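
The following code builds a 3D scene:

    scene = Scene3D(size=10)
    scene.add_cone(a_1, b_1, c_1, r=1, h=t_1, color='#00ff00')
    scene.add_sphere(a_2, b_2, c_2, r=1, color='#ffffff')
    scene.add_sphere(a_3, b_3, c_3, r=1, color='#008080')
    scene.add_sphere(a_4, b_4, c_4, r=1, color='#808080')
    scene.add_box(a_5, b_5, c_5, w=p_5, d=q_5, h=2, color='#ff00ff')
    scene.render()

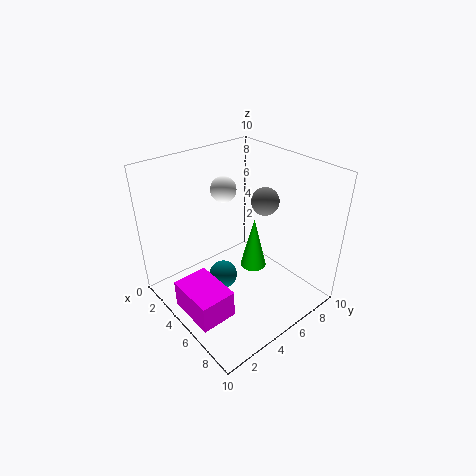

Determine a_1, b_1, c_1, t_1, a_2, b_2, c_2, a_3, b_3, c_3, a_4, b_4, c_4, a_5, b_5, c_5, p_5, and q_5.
a_1 = 4.5; b_1 = 7; c_1 = 1.5; t_1 = 4; a_2 = 1.5; b_2 = 6.5; c_2 = 7; a_3 = 4.5; b_3 = 4; c_3 = 2; a_4 = 5; b_4 = 7.5; c_4 = 7; a_5 = 3.5; b_5 = 0.5; c_5 = 0.5; p_5 = 3.5; q_5 = 2.5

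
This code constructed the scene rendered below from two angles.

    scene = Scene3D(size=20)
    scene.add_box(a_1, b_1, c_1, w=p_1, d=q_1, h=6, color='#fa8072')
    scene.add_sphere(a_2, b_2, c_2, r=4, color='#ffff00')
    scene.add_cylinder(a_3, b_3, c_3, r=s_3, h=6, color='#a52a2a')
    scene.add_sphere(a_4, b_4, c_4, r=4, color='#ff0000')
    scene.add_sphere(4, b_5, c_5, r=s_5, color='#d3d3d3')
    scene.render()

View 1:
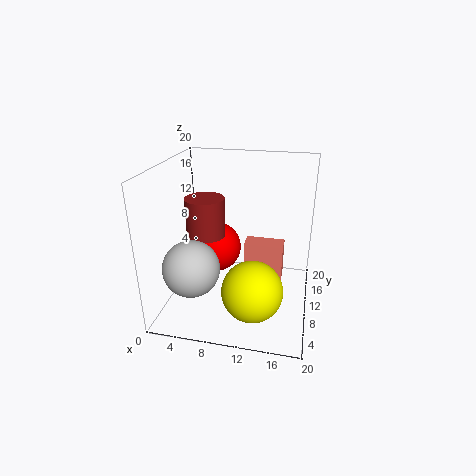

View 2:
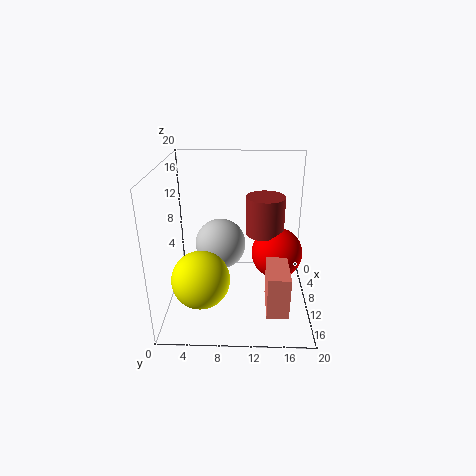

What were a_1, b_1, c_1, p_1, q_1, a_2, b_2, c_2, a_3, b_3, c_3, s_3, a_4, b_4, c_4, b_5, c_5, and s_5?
a_1 = 10
b_1 = 14
c_1 = 1
p_1 = 6
q_1 = 3
a_2 = 13
b_2 = 5
c_2 = 5
a_3 = 4
b_3 = 14
c_3 = 8
s_3 = 3
a_4 = 5
b_4 = 16
c_4 = 5
b_5 = 7
c_5 = 6
s_5 = 4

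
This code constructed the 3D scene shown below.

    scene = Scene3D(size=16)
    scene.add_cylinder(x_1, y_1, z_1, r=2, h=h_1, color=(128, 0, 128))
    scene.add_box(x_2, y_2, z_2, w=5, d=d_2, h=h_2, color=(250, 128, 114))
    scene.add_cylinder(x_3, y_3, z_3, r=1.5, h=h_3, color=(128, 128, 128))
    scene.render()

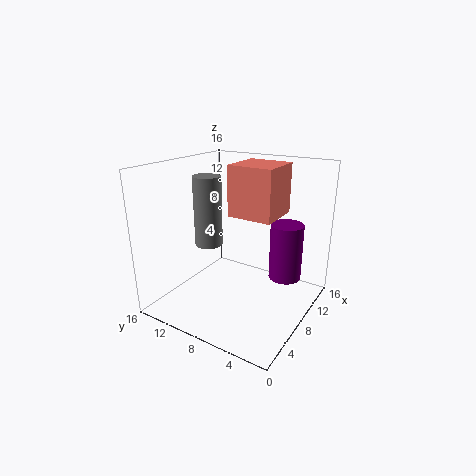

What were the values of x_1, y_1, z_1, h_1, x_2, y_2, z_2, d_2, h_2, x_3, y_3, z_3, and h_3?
x_1 = 13.5, y_1 = 4.5, z_1 = 1.5, h_1 = 7, x_2 = 7.5, y_2 = 4, z_2 = 10.5, d_2 = 5, h_2 = 5.5, x_3 = 6, y_3 = 10.5, z_3 = 7.5, h_3 = 7.5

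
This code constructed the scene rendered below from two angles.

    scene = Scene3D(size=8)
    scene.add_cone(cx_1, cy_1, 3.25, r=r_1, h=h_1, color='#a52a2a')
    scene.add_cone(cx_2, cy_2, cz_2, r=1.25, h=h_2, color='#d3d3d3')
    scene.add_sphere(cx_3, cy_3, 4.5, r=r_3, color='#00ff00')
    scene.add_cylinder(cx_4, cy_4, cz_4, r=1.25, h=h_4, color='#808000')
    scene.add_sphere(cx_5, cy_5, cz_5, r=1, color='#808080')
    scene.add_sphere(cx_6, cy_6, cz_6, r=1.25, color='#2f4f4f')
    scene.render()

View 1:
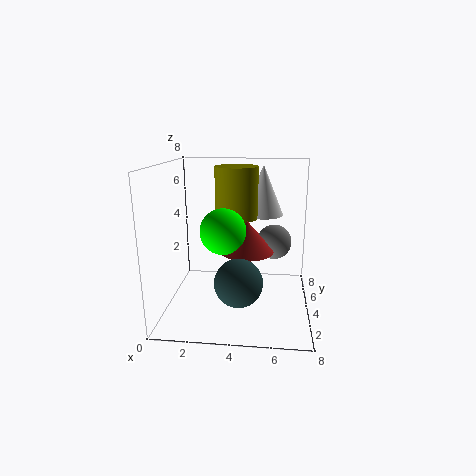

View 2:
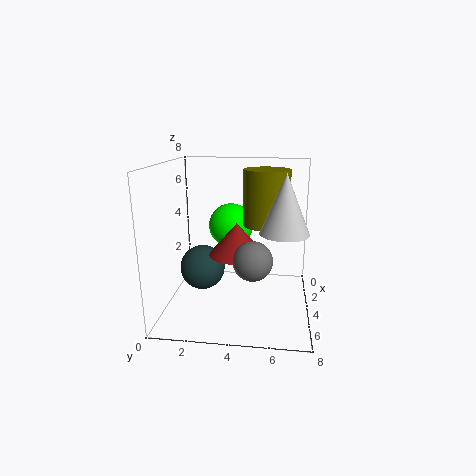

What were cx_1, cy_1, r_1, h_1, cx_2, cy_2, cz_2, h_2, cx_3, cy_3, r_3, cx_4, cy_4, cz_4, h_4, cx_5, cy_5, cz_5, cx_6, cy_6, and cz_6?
cx_1 = 4.5, cy_1 = 4, r_1 = 1.5, h_1 = 1.75, cx_2 = 5.25, cy_2 = 6.5, cz_2 = 4.75, h_2 = 3, cx_3 = 3.25, cy_3 = 3.5, r_3 = 1.25, cx_4 = 3.75, cy_4 = 5.5, cz_4 = 4.75, h_4 = 3, cx_5 = 6, cy_5 = 5, cz_5 = 3.5, cx_6 = 4.25, cy_6 = 2, cz_6 = 2.25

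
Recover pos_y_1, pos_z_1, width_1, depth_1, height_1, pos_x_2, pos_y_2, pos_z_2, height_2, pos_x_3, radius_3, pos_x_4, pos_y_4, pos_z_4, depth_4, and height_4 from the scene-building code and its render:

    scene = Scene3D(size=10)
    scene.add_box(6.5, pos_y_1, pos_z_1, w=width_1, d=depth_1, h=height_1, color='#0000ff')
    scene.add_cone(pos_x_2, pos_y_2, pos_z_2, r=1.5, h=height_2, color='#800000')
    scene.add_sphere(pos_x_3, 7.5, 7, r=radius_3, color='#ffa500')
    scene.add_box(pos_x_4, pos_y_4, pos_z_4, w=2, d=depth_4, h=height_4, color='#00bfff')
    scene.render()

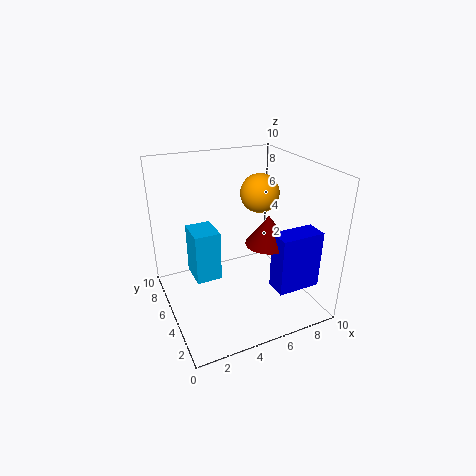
pos_y_1 = 1.5, pos_z_1 = 2, width_1 = 3, depth_1 = 1.5, height_1 = 4, pos_x_2 = 6.5, pos_y_2 = 3.5, pos_z_2 = 5, height_2 = 2, pos_x_3 = 8, radius_3 = 1.5, pos_x_4 = 2.5, pos_y_4 = 7, pos_z_4 = 0.5, depth_4 = 2.5, height_4 = 4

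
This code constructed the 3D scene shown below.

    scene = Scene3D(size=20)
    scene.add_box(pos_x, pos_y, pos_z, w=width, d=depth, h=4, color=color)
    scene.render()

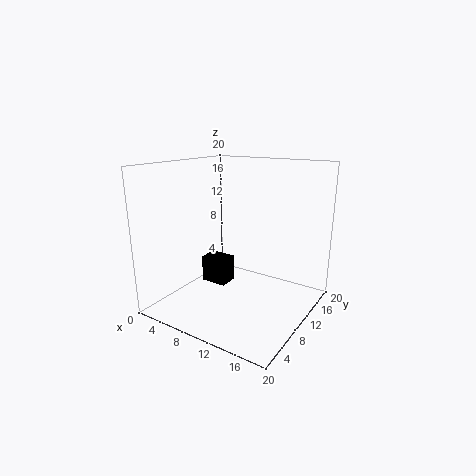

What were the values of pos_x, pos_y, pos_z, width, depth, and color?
pos_x = 3
pos_y = 10.5
pos_z = 1.5
width = 4
depth = 3
color = 'black'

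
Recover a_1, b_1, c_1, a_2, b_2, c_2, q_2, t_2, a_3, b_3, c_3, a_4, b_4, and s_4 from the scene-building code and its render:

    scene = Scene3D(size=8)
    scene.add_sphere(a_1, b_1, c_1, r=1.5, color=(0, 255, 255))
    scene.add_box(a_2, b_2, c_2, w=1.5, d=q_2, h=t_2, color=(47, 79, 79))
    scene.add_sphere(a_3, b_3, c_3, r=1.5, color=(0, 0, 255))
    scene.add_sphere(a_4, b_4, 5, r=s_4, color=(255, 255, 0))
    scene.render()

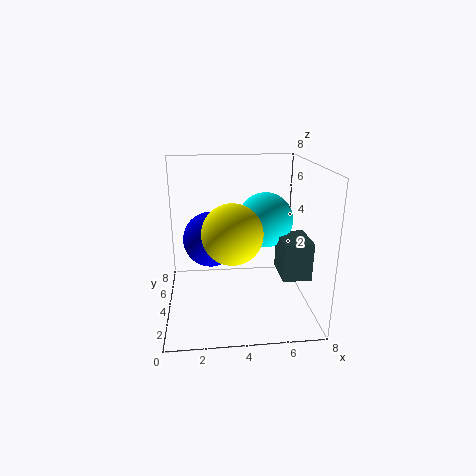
a_1 = 5.5
b_1 = 4
c_1 = 5
a_2 = 6
b_2 = 1.5
c_2 = 2.5
q_2 = 2
t_2 = 2
a_3 = 2.5
b_3 = 4
c_3 = 4
a_4 = 3.5
b_4 = 2
s_4 = 1.5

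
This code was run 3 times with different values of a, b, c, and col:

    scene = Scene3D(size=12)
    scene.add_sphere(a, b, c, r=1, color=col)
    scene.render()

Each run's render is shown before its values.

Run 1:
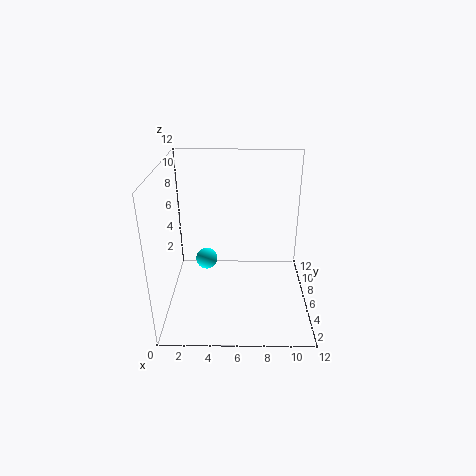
a = 3, b = 8.5, c = 2.5, col = 'cyan'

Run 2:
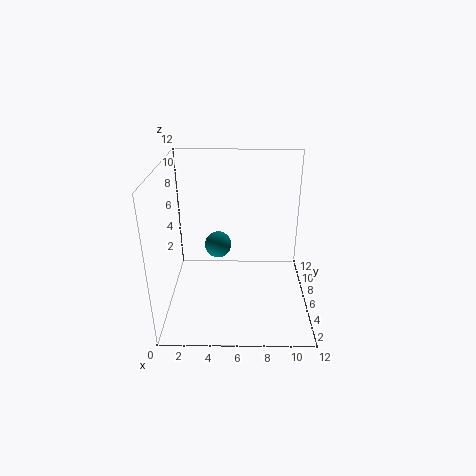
a = 4.5, b = 4, c = 6.5, col = 'teal'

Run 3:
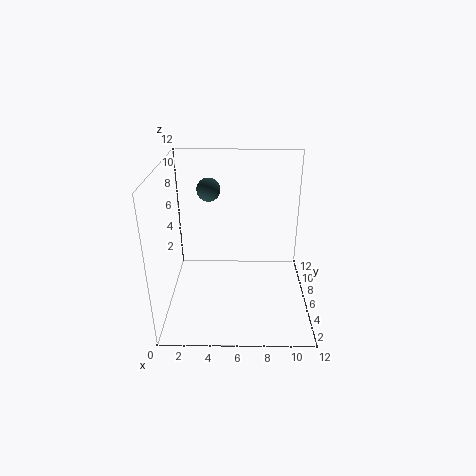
a = 3.5, b = 8, c = 9.5, col = 'darkslategray'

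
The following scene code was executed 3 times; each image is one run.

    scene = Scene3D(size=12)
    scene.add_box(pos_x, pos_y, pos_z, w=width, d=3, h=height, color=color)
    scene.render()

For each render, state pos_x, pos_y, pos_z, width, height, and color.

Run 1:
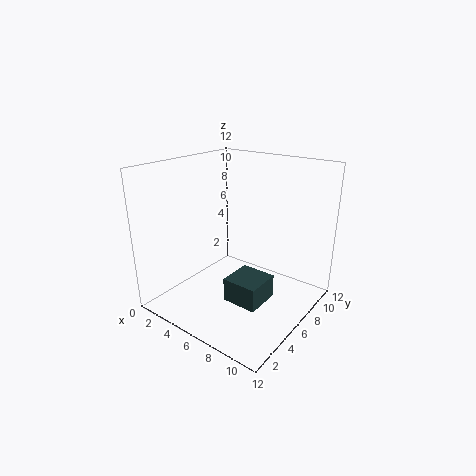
pos_x = 6, pos_y = 4, pos_z = 1, width = 3, height = 2, color = 'darkslategray'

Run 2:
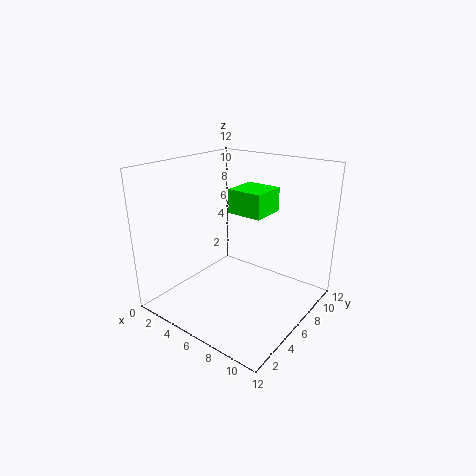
pos_x = 5, pos_y = 6, pos_z = 8, width = 3, height = 2, color = 'lime'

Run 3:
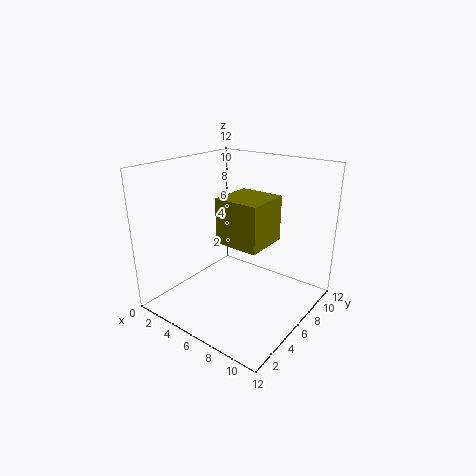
pos_x = 8, pos_y = 1, pos_z = 8, width = 3, height = 3, color = 'olive'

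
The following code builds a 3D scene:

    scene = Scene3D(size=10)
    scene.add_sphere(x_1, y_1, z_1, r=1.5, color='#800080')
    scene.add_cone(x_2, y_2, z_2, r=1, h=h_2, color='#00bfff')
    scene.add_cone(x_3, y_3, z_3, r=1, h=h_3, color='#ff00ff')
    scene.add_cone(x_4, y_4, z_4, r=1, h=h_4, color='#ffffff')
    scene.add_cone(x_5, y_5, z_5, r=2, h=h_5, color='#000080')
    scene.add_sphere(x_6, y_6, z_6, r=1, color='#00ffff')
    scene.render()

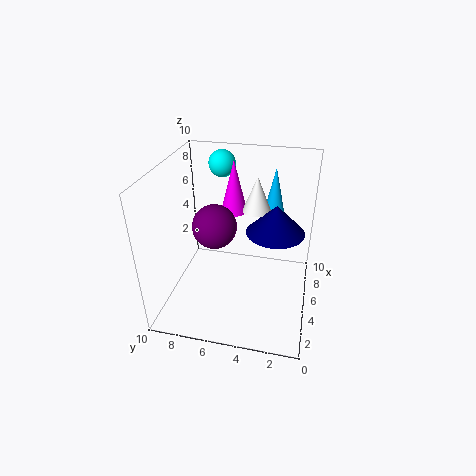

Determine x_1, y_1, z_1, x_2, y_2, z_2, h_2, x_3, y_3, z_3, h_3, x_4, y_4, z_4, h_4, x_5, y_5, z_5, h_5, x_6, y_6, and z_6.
x_1 = 4.5; y_1 = 6.5; z_1 = 6; x_2 = 8.5; y_2 = 3; z_2 = 4.5; h_2 = 4.5; x_3 = 8; y_3 = 6; z_3 = 5.5; h_3 = 4; x_4 = 6.5; y_4 = 4; z_4 = 6.5; h_4 = 2.5; x_5 = 5.5; y_5 = 2.5; z_5 = 5.5; h_5 = 2; x_6 = 8.5; y_6 = 7; z_6 = 9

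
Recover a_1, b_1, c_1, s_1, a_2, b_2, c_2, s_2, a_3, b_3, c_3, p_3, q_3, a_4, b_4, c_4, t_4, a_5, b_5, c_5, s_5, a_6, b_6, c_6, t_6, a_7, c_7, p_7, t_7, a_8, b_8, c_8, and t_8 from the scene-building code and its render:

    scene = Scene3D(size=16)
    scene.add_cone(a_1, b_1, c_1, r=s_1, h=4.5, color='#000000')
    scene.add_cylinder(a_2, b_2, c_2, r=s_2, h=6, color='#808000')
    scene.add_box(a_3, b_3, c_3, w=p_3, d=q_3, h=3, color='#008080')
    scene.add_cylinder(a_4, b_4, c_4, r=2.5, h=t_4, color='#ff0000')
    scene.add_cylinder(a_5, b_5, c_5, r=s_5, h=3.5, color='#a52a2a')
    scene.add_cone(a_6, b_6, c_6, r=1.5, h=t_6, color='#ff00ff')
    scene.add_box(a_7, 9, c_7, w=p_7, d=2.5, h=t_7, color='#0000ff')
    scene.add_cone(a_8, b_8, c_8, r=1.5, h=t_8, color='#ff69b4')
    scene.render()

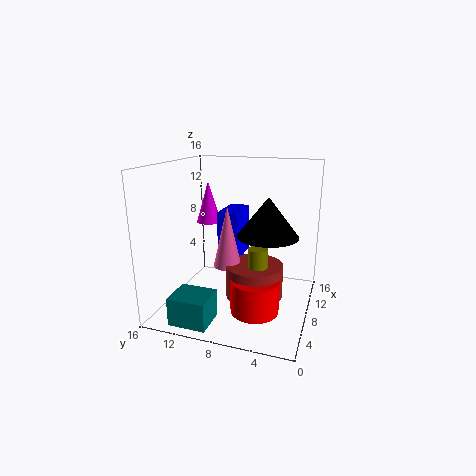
a_1 = 9.5; b_1 = 5; c_1 = 8; s_1 = 3.5; a_2 = 5.5; b_2 = 5; c_2 = 2; s_2 = 1; a_3 = 0.5; b_3 = 9; c_3 = 0.5; p_3 = 3.5; q_3 = 4; a_4 = 4.5; b_4 = 5; c_4 = 1.5; t_4 = 3.5; a_5 = 6; b_5 = 5.5; c_5 = 2.5; s_5 = 3; a_6 = 11.5; b_6 = 13; c_6 = 8.5; t_6 = 5; a_7 = 10.5; c_7 = 4; p_7 = 5; t_7 = 6; a_8 = 6; b_8 = 8.5; c_8 = 5.5; t_8 = 6.5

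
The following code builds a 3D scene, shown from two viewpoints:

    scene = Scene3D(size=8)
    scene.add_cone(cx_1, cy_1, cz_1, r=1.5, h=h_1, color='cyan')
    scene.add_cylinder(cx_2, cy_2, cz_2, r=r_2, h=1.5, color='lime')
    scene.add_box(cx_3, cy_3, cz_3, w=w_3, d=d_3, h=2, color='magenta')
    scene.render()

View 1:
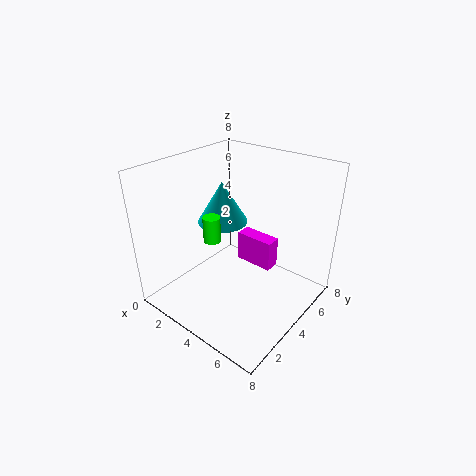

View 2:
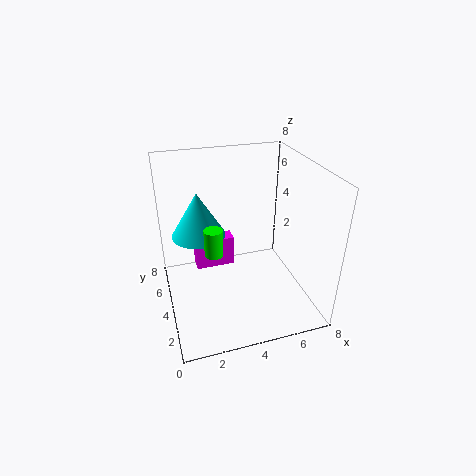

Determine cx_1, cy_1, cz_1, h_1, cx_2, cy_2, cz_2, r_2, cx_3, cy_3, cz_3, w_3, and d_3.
cx_1 = 2; cy_1 = 5; cz_1 = 4; h_1 = 2.5; cx_2 = 2.5; cy_2 = 3.5; cz_2 = 3.5; r_2 = 0.5; cx_3 = 2; cy_3 = 6.5; cz_3 = 0.5; w_3 = 2.5; d_3 = 1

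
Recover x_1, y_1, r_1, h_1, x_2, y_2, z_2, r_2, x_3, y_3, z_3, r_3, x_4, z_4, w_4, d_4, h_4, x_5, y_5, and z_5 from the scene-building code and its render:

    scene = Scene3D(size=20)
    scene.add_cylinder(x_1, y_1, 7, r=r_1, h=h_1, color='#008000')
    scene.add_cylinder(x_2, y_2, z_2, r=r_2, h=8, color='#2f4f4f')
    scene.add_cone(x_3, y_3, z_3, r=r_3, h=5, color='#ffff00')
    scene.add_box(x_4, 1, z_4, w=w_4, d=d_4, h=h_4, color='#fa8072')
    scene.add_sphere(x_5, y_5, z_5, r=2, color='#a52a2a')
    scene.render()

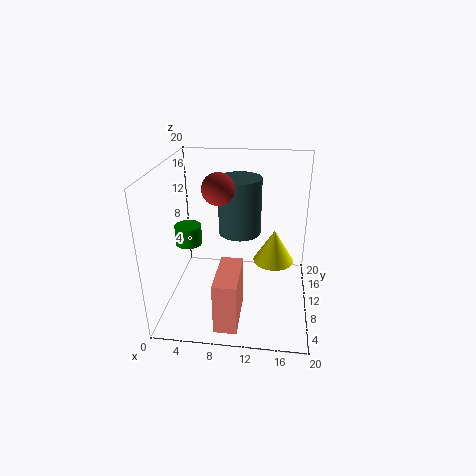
x_1 = 2; y_1 = 13; r_1 = 2; h_1 = 3; x_2 = 10; y_2 = 12; z_2 = 10; r_2 = 3; x_3 = 15; y_3 = 13; z_3 = 5; r_3 = 3; x_4 = 8; z_4 = 1; w_4 = 3; d_4 = 7; h_4 = 7; x_5 = 8; y_5 = 7; z_5 = 18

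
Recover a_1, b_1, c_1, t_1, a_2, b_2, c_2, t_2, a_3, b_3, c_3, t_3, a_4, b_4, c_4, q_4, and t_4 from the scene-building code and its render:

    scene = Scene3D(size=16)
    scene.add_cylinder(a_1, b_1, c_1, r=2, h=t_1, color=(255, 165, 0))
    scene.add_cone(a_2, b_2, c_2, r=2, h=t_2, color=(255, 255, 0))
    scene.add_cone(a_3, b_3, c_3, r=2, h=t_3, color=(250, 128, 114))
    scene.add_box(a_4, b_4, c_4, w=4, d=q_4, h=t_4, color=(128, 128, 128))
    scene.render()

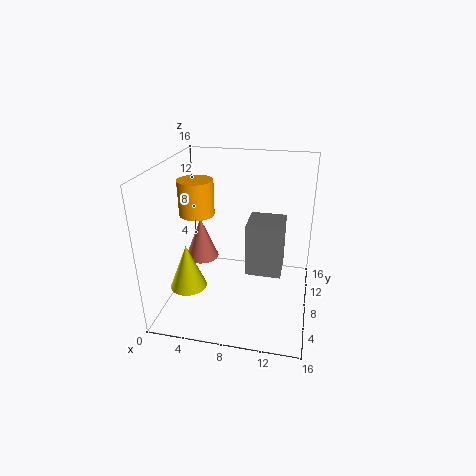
a_1 = 3
b_1 = 9
c_1 = 10
t_1 = 4
a_2 = 3
b_2 = 5
c_2 = 3
t_2 = 5
a_3 = 3
b_3 = 10
c_3 = 4
t_3 = 5
a_4 = 9
b_4 = 7
c_4 = 4
q_4 = 4
t_4 = 6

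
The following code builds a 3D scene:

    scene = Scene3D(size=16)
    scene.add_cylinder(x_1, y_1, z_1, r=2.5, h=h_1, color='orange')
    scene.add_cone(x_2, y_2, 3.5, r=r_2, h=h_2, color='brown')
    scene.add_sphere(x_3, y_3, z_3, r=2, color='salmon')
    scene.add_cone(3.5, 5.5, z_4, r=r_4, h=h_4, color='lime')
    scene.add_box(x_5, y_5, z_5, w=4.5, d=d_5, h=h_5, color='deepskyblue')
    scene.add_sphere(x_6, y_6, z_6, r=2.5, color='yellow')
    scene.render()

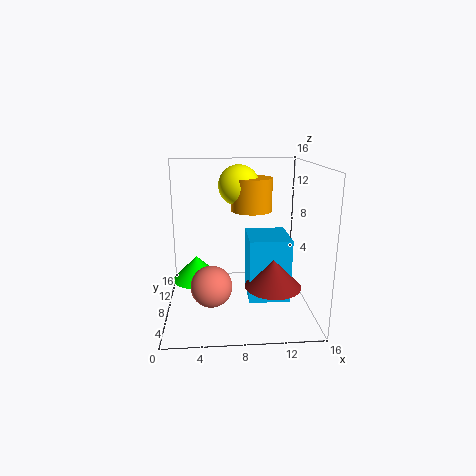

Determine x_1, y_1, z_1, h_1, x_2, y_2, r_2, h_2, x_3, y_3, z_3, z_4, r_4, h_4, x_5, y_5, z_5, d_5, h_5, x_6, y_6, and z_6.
x_1 = 10, y_1 = 12.5, z_1 = 10, h_1 = 4, x_2 = 11.5, y_2 = 5, r_2 = 3, h_2 = 3, x_3 = 5, y_3 = 2.5, z_3 = 5, z_4 = 4.5, r_4 = 2.5, h_4 = 2.5, x_5 = 9, y_5 = 5, z_5 = 1.5, d_5 = 5, h_5 = 7, x_6 = 8.5, y_6 = 13, z_6 = 13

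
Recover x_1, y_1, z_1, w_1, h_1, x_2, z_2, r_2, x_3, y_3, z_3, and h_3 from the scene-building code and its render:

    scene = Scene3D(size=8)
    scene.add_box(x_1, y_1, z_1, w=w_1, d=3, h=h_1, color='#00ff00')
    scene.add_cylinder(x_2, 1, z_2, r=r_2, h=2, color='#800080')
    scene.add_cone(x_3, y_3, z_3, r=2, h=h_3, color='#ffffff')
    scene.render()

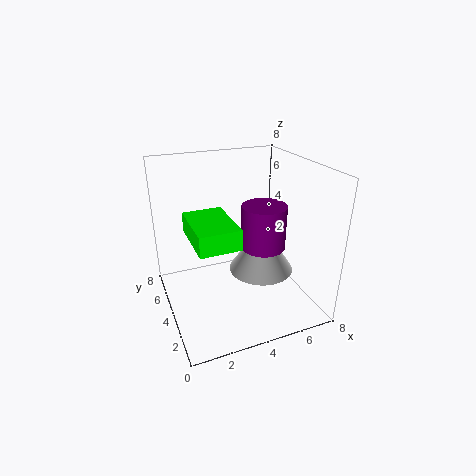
x_1 = 1
y_1 = 1
z_1 = 5
w_1 = 2
h_1 = 1
x_2 = 4
z_2 = 5
r_2 = 1
x_3 = 6
y_3 = 5
z_3 = 1
h_3 = 3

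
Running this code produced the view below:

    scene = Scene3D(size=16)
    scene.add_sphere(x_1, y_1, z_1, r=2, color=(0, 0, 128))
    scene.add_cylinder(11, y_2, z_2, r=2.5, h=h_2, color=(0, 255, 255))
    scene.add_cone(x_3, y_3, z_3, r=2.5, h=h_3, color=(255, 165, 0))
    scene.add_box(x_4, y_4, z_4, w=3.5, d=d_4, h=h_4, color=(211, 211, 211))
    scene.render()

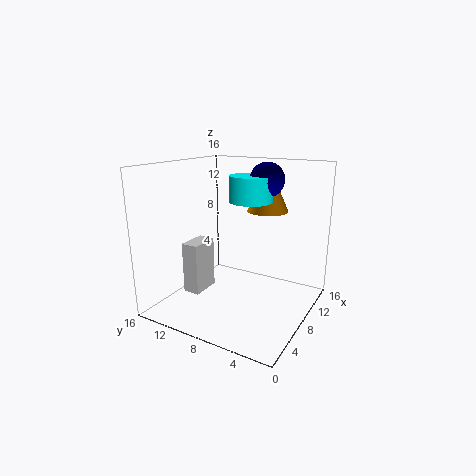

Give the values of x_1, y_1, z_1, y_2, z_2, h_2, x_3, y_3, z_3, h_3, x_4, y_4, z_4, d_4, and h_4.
x_1 = 12
y_1 = 6.5
z_1 = 14
y_2 = 8
z_2 = 11.5
h_2 = 3
x_3 = 13.5
y_3 = 7
z_3 = 10
h_3 = 5.5
x_4 = 5.5
y_4 = 12
z_4 = 1
d_4 = 2
h_4 = 6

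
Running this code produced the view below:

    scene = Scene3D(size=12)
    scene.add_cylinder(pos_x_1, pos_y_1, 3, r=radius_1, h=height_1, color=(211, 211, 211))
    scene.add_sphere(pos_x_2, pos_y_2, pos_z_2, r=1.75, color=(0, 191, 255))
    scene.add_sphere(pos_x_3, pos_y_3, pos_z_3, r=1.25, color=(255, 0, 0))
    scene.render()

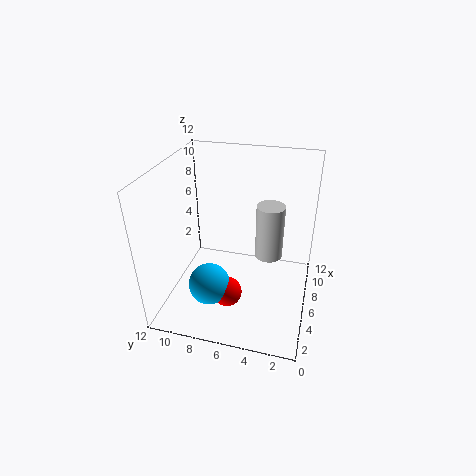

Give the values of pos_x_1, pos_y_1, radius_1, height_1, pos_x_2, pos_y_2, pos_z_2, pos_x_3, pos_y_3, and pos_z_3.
pos_x_1 = 8.5; pos_y_1 = 3.75; radius_1 = 1.25; height_1 = 5; pos_x_2 = 4; pos_y_2 = 8; pos_z_2 = 2.25; pos_x_3 = 4.25; pos_y_3 = 6.5; pos_z_3 = 1.5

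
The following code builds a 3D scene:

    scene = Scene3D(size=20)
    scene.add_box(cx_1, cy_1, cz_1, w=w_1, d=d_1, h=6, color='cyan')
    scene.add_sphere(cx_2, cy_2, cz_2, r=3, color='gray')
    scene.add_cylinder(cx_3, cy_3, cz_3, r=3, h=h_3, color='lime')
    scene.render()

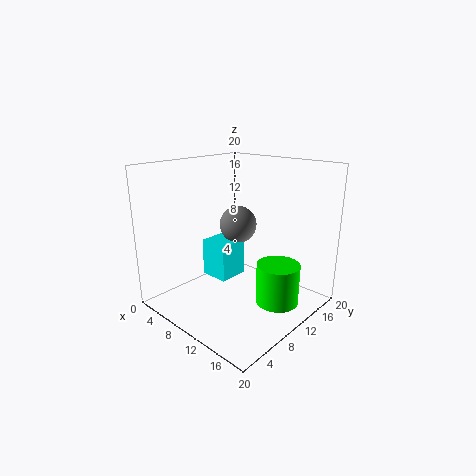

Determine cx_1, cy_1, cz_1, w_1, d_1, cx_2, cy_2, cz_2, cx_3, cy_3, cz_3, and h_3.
cx_1 = 1
cy_1 = 11.25
cz_1 = 1
w_1 = 4.75
d_1 = 4.75
cx_2 = 4.5
cy_2 = 16
cz_2 = 9.25
cx_3 = 15.25
cy_3 = 12.5
cz_3 = 1
h_3 = 5.75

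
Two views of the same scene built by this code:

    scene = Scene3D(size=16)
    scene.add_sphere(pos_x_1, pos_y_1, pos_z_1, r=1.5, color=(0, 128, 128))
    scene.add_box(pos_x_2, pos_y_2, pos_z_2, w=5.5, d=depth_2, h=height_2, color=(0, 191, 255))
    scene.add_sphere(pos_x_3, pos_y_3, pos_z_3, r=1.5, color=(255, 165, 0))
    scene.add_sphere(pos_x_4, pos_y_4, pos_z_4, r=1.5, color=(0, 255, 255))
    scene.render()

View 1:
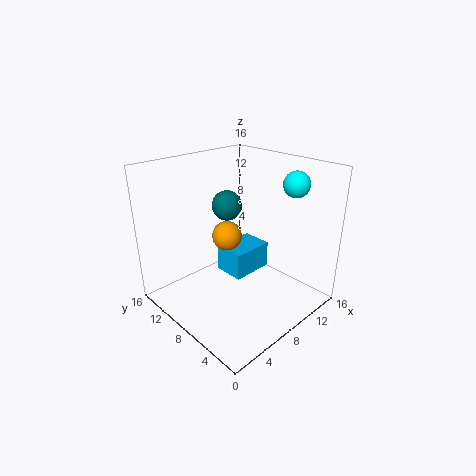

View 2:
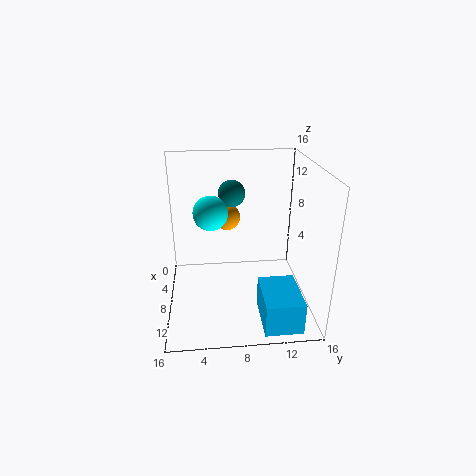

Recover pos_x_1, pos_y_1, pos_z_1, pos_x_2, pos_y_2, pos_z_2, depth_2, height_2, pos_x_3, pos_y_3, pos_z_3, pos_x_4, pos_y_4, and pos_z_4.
pos_x_1 = 6, pos_y_1 = 7.5, pos_z_1 = 12.5, pos_x_2 = 10, pos_y_2 = 10, pos_z_2 = 0.5, depth_2 = 4, height_2 = 3.5, pos_x_3 = 5.5, pos_y_3 = 7, pos_z_3 = 9.5, pos_x_4 = 14, pos_y_4 = 5, pos_z_4 = 13.5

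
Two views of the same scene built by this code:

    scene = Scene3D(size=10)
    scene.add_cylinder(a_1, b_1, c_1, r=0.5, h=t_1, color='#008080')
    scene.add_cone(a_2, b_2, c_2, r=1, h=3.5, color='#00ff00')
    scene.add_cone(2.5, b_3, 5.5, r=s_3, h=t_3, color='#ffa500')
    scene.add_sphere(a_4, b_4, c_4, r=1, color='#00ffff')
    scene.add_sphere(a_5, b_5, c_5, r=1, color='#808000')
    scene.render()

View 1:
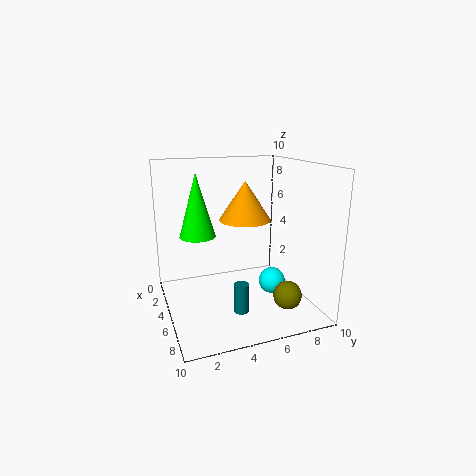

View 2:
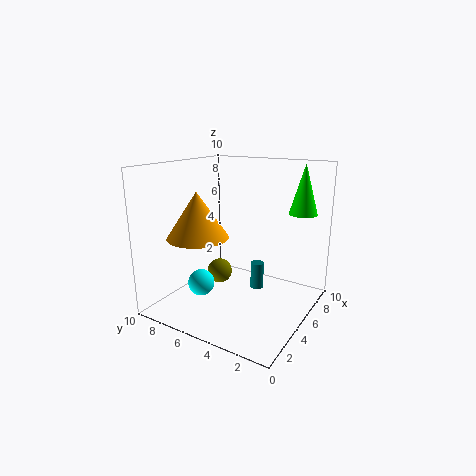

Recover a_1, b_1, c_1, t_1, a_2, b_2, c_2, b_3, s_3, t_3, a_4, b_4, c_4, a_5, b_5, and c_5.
a_1 = 7
b_1 = 4.5
c_1 = 0.5
t_1 = 2
a_2 = 8
b_2 = 1.5
c_2 = 6.5
b_3 = 6.5
s_3 = 2
t_3 = 3
a_4 = 4.5
b_4 = 8
c_4 = 1
a_5 = 7
b_5 = 8
c_5 = 1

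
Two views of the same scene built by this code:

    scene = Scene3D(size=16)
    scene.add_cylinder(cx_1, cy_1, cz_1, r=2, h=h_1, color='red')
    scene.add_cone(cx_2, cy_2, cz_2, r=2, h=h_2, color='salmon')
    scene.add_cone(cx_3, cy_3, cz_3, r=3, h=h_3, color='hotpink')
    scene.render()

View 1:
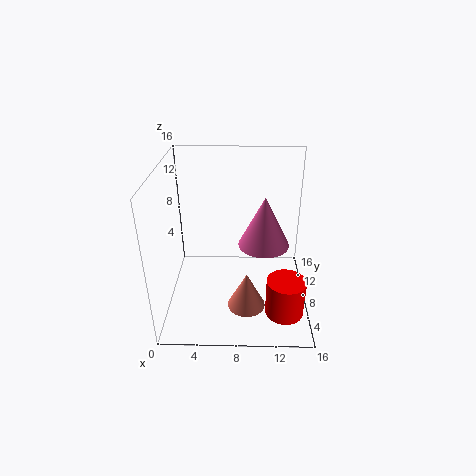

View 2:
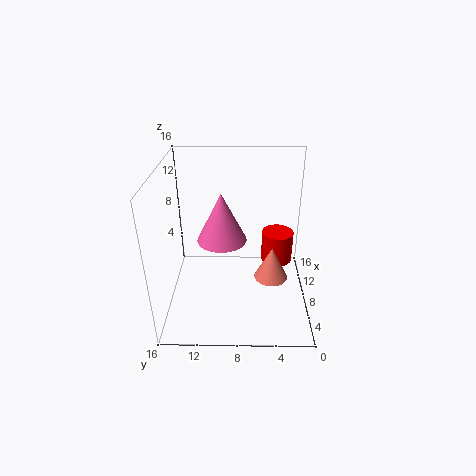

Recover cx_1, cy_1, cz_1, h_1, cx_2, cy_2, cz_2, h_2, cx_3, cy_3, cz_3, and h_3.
cx_1 = 13; cy_1 = 3; cz_1 = 2; h_1 = 4; cx_2 = 9; cy_2 = 4; cz_2 = 2; h_2 = 4; cx_3 = 11; cy_3 = 10; cz_3 = 6; h_3 = 6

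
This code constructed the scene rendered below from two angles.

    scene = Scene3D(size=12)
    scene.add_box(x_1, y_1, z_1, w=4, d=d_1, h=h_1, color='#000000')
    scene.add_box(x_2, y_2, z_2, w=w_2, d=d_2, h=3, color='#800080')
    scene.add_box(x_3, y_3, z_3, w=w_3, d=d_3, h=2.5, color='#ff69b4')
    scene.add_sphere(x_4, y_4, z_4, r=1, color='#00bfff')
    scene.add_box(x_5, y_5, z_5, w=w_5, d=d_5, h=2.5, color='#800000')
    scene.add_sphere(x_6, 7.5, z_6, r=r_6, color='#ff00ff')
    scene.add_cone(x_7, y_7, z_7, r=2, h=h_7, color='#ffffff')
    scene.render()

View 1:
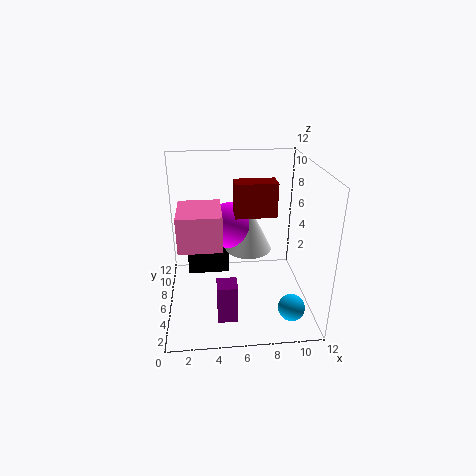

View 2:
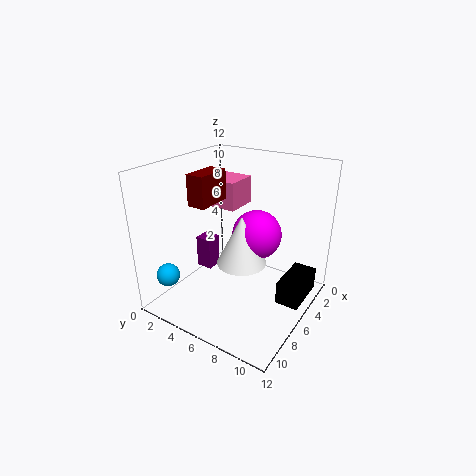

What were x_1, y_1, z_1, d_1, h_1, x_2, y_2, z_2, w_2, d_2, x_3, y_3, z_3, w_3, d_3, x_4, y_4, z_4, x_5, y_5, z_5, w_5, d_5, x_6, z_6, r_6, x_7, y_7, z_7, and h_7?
x_1 = 1.5, y_1 = 9.5, z_1 = 0.5, d_1 = 2, h_1 = 2, x_2 = 4, y_2 = 1, z_2 = 1.5, w_2 = 1.5, d_2 = 1.5, x_3 = 1.5, y_3 = 1, z_3 = 7.5, w_3 = 3, d_3 = 3.5, x_4 = 9.5, y_4 = 1, z_4 = 2.5, x_5 = 5.5, y_5 = 3, z_5 = 9, w_5 = 3, d_5 = 1.5, x_6 = 5.5, z_6 = 6.5, r_6 = 2, x_7 = 7, y_7 = 7, z_7 = 4.5, h_7 = 4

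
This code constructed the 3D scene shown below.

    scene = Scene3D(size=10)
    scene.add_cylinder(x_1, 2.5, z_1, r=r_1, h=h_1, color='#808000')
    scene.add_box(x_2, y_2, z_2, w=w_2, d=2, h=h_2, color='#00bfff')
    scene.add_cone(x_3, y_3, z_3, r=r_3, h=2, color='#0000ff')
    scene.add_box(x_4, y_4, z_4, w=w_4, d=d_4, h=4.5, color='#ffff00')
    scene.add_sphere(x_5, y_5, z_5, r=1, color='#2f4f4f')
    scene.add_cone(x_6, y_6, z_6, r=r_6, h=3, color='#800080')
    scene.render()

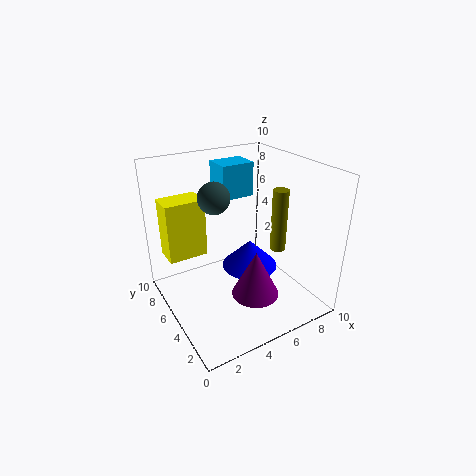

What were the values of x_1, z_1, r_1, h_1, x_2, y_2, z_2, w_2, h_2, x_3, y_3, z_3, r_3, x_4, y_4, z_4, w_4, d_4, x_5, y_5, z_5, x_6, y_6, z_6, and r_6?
x_1 = 6.5
z_1 = 5
r_1 = 0.5
h_1 = 4
x_2 = 5
y_2 = 7
z_2 = 7
w_2 = 2.5
h_2 = 2.5
x_3 = 6
y_3 = 5
z_3 = 2.5
r_3 = 2
x_4 = 1
y_4 = 8
z_4 = 2.5
w_4 = 3
d_4 = 2
x_5 = 3
y_5 = 4.5
z_5 = 8.5
x_6 = 4.5
y_6 = 2
z_6 = 2.5
r_6 = 1.5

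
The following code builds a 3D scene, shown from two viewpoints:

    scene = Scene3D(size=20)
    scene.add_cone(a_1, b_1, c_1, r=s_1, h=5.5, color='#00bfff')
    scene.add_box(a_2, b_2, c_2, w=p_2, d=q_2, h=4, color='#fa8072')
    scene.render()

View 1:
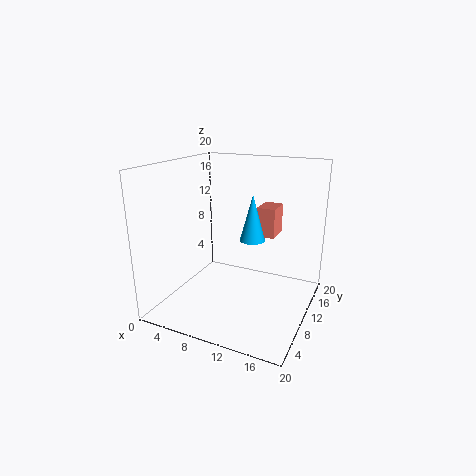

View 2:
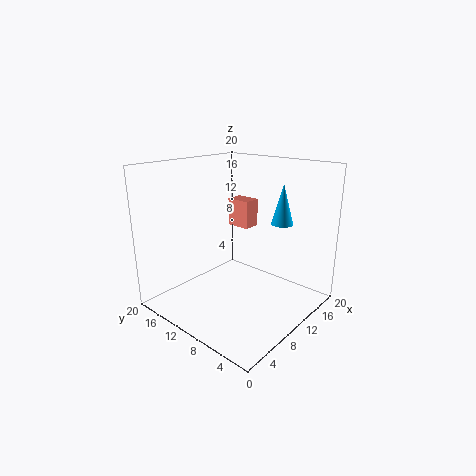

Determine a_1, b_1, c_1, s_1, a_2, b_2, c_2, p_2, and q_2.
a_1 = 14; b_1 = 5.5; c_1 = 12; s_1 = 1.5; a_2 = 12.5; b_2 = 10.5; c_2 = 10.5; p_2 = 2.5; q_2 = 3.5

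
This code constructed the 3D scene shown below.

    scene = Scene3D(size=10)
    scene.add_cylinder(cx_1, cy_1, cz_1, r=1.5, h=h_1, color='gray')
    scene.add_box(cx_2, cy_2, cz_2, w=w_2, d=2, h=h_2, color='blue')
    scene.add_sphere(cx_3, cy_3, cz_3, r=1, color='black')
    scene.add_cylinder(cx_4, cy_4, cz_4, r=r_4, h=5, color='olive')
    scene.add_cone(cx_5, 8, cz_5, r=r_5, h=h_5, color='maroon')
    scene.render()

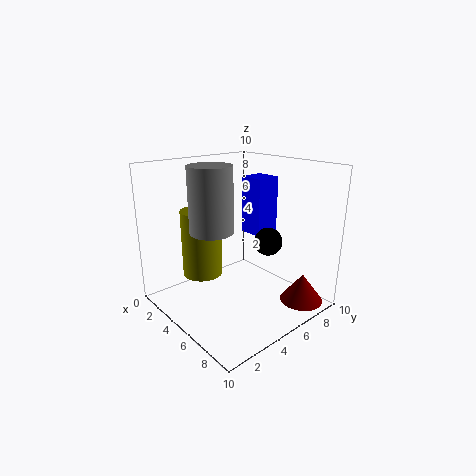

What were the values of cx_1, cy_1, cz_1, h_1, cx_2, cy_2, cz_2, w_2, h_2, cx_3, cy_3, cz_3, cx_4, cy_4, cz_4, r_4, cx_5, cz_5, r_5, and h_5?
cx_1 = 4; cy_1 = 3.5; cz_1 = 5.5; h_1 = 4.5; cx_2 = 2; cy_2 = 8; cz_2 = 4; w_2 = 2; h_2 = 4.5; cx_3 = 6; cy_3 = 7; cz_3 = 4.5; cx_4 = 2; cy_4 = 4; cz_4 = 1.5; r_4 = 1.5; cx_5 = 8.5; cz_5 = 0.5; r_5 = 1.5; h_5 = 2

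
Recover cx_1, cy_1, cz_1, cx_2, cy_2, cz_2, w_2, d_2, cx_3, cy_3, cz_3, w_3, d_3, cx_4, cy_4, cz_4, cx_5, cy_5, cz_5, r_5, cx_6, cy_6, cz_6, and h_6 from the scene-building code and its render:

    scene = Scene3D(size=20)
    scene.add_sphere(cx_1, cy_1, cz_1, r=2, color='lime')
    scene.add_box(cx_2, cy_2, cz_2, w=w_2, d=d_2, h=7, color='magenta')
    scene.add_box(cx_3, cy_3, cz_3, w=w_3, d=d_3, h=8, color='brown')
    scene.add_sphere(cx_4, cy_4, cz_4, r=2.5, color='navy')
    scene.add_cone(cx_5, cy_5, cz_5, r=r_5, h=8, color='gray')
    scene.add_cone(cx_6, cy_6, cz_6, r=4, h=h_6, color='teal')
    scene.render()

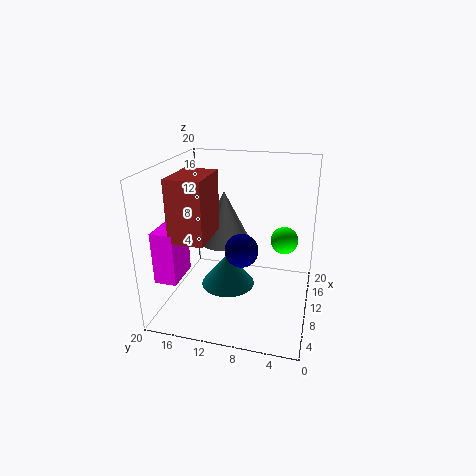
cx_1 = 14
cy_1 = 4
cz_1 = 8.5
cx_2 = 3
cy_2 = 16.5
cz_2 = 5.5
w_2 = 5
d_2 = 3
cx_3 = 3
cy_3 = 12.5
cz_3 = 11.5
w_3 = 6.5
d_3 = 4.5
cx_4 = 12
cy_4 = 10
cz_4 = 7
cx_5 = 15
cy_5 = 13.5
cz_5 = 7
r_5 = 4
cx_6 = 11.5
cy_6 = 12
cz_6 = 1.5
h_6 = 5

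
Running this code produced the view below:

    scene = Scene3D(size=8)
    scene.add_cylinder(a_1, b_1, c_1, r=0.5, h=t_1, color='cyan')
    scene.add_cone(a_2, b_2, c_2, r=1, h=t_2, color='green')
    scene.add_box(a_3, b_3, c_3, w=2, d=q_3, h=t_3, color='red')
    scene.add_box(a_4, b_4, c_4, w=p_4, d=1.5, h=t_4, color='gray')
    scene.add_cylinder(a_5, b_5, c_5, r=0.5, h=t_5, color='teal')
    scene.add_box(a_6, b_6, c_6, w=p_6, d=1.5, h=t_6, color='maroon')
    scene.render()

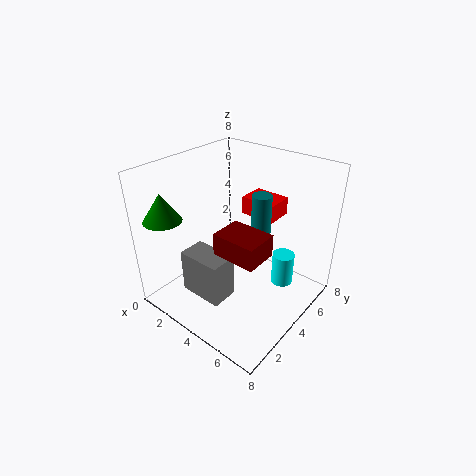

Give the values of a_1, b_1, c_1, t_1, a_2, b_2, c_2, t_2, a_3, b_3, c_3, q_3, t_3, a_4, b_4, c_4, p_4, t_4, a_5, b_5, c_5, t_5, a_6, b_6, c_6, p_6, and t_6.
a_1 = 7.5; b_1 = 3; c_1 = 3.5; t_1 = 1.5; a_2 = 1.5; b_2 = 1; c_2 = 5.5; t_2 = 1.5; a_3 = 3.5; b_3 = 5; c_3 = 5; q_3 = 1.5; t_3 = 1; a_4 = 2; b_4 = 1.5; c_4 = 1; p_4 = 2.5; t_4 = 2.5; a_5 = 5.5; b_5 = 4; c_5 = 3.5; t_5 = 3.5; a_6 = 5.5; b_6 = 0.5; c_6 = 5.5; p_6 = 2; t_6 = 1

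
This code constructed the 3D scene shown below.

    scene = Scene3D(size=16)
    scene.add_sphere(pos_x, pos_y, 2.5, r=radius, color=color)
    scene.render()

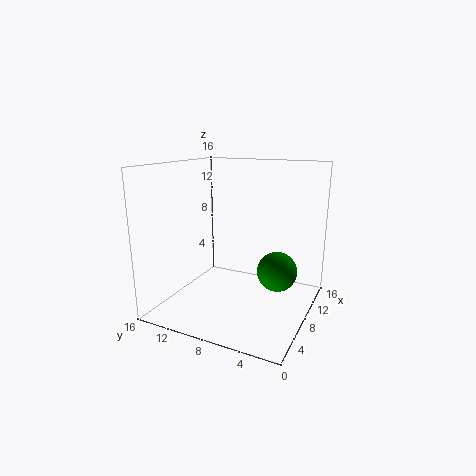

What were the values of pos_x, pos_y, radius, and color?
pos_x = 13, pos_y = 5, radius = 2.5, color = 'green'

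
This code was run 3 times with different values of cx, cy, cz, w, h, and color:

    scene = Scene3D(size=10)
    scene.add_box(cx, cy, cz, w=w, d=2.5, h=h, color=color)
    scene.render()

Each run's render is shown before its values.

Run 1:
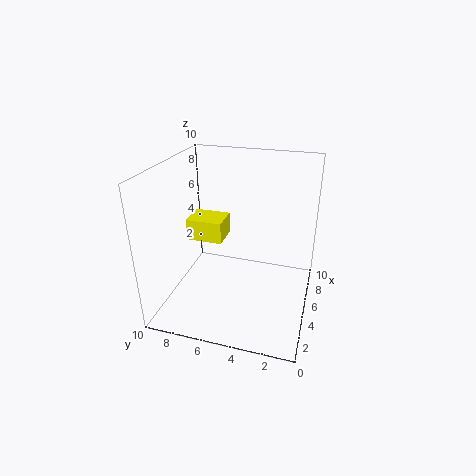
cx = 4.25, cy = 6, cz = 4.75, w = 2, h = 1.5, color = 'yellow'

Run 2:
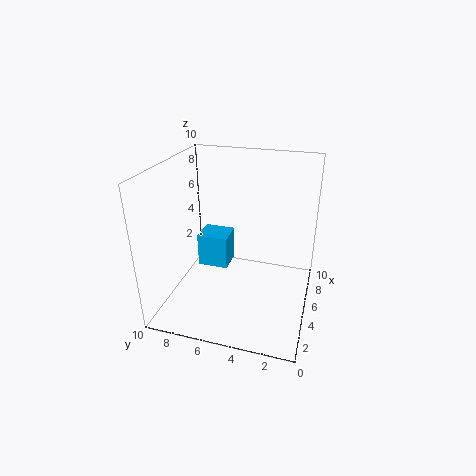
cx = 7.5, cy = 6.75, cz = 0.5, w = 2.25, h = 2.75, color = 'deepskyblue'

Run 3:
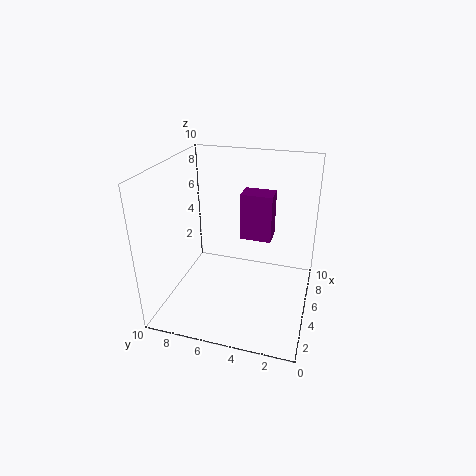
cx = 8, cy = 3.25, cz = 3.25, w = 1.75, h = 3.75, color = 'purple'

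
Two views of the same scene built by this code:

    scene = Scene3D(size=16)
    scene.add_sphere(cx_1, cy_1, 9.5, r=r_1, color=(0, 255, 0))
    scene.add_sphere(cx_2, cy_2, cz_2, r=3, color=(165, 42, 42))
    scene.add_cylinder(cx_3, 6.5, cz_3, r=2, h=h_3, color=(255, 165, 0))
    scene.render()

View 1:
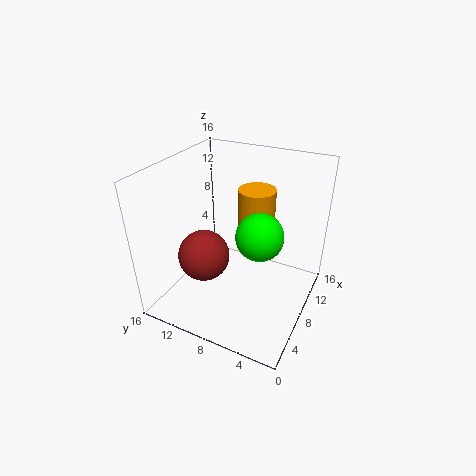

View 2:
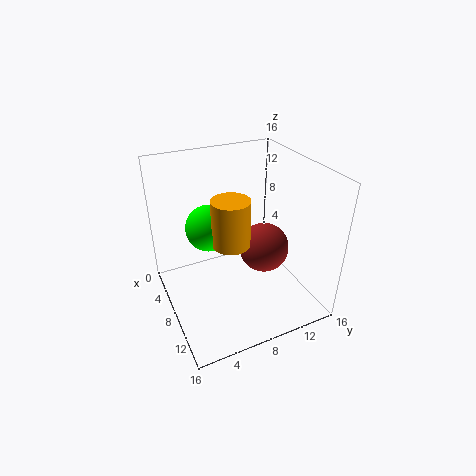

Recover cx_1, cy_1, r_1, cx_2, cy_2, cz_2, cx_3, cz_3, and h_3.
cx_1 = 7
cy_1 = 5
r_1 = 2.5
cx_2 = 7
cy_2 = 12
cz_2 = 5
cx_3 = 9.5
cz_3 = 8.5
h_3 = 5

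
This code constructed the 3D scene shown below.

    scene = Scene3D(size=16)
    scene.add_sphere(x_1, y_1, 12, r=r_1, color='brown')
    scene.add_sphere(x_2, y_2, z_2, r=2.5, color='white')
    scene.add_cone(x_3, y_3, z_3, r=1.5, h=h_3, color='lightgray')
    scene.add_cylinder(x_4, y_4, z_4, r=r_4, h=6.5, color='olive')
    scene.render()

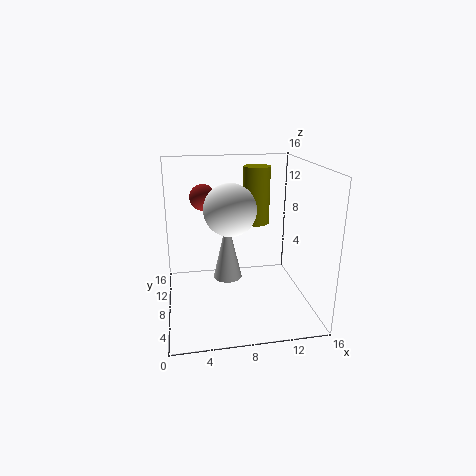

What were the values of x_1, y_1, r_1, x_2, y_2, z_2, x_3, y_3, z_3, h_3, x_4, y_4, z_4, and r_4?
x_1 = 4.5
y_1 = 11
r_1 = 1.5
x_2 = 6.5
y_2 = 4
z_2 = 12.5
x_3 = 6.5
y_3 = 6
z_3 = 4.5
h_3 = 6.5
x_4 = 10.5
y_4 = 10
z_4 = 9
r_4 = 1.5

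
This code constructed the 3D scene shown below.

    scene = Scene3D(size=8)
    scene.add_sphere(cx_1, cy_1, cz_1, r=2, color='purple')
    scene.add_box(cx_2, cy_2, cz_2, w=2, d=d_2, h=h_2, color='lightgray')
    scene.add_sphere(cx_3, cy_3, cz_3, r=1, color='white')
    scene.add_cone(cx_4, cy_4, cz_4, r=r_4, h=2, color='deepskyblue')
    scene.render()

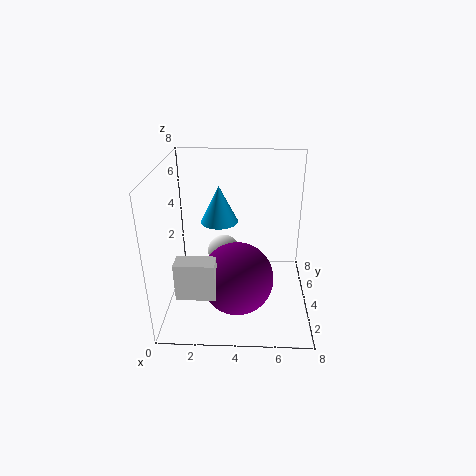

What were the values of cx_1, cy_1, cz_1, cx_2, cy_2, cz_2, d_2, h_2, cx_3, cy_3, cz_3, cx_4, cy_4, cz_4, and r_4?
cx_1 = 4
cy_1 = 3
cz_1 = 2
cx_2 = 1
cy_2 = 1
cz_2 = 2
d_2 = 1
h_2 = 2
cx_3 = 3
cy_3 = 6
cz_3 = 2
cx_4 = 3
cy_4 = 4
cz_4 = 5
r_4 = 1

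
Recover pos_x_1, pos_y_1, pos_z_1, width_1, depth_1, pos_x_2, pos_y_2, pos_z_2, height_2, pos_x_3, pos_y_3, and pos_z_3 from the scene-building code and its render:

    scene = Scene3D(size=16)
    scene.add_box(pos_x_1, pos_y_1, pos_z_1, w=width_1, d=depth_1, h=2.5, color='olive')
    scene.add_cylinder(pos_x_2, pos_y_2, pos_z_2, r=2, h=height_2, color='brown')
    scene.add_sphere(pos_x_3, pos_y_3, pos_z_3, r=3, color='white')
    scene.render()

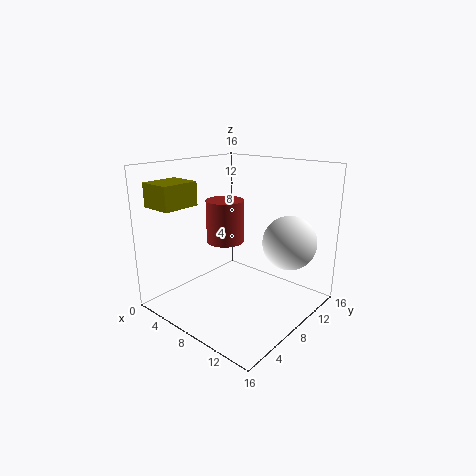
pos_x_1 = 2
pos_y_1 = 0.5
pos_z_1 = 12
width_1 = 3.5
depth_1 = 4
pos_x_2 = 7.5
pos_y_2 = 6.5
pos_z_2 = 8
height_2 = 4.5
pos_x_3 = 12.5
pos_y_3 = 11.5
pos_z_3 = 7.5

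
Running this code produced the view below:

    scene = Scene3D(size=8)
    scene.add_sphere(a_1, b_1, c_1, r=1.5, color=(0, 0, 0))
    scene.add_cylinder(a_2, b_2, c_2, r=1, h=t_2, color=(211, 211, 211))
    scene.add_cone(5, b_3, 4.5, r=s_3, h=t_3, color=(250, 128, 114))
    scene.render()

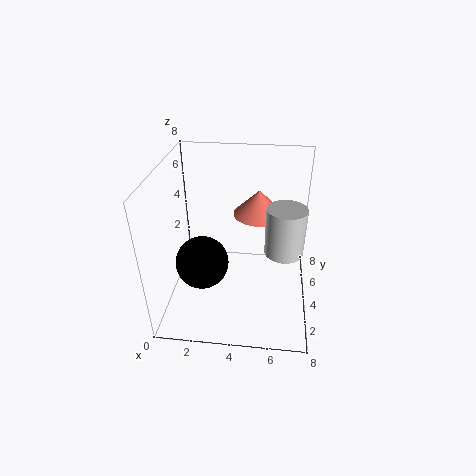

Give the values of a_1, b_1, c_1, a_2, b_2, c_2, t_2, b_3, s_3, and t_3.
a_1 = 2
b_1 = 3.5
c_1 = 2.5
a_2 = 6.5
b_2 = 3
c_2 = 4
t_2 = 2.5
b_3 = 6
s_3 = 1.5
t_3 = 1.5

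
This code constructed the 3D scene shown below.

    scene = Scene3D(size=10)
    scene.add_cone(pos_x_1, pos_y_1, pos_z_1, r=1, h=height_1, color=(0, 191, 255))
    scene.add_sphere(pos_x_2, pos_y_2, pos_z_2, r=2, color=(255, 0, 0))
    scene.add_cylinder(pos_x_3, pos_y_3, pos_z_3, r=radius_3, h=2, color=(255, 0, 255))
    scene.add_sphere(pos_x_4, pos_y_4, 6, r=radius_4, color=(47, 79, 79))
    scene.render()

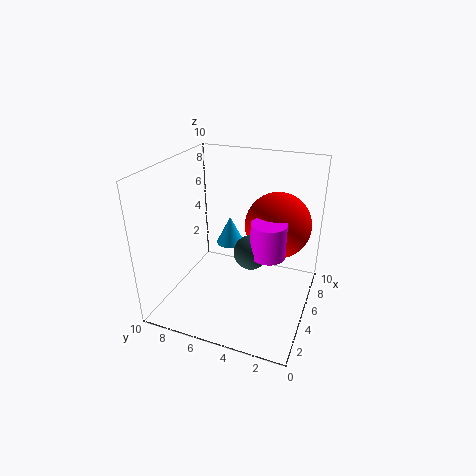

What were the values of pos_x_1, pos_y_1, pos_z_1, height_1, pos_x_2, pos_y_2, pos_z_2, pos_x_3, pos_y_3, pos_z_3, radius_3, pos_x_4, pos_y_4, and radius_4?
pos_x_1 = 6; pos_y_1 = 6; pos_z_1 = 4; height_1 = 2; pos_x_2 = 4; pos_y_2 = 2; pos_z_2 = 7; pos_x_3 = 2; pos_y_3 = 2; pos_z_3 = 6; radius_3 = 1; pos_x_4 = 2; pos_y_4 = 3; radius_4 = 1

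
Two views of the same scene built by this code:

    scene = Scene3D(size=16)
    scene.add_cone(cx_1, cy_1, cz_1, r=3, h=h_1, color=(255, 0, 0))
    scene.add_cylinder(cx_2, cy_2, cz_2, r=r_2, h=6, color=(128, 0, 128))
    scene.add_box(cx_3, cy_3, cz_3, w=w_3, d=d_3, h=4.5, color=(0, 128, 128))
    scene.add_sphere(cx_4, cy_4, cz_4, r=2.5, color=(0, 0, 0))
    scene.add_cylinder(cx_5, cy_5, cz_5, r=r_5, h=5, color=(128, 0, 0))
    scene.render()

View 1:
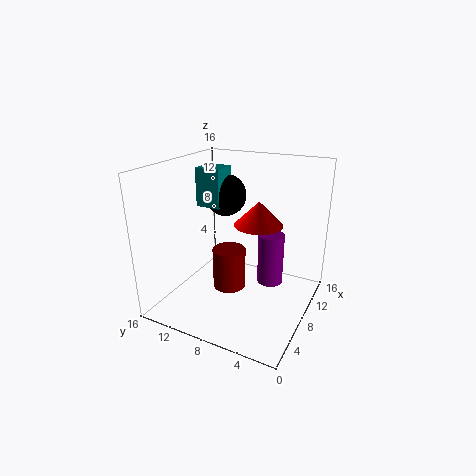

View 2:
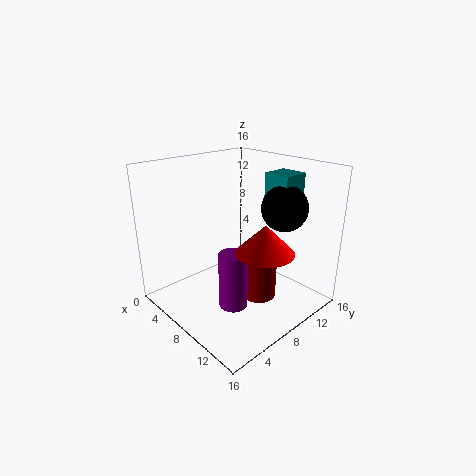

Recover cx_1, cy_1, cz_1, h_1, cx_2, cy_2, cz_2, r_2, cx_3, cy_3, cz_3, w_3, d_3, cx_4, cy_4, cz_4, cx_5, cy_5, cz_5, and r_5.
cx_1 = 12.5
cy_1 = 7.5
cz_1 = 8
h_1 = 3
cx_2 = 10.5
cy_2 = 5
cz_2 = 2
r_2 = 1.5
cx_3 = 9
cy_3 = 11
cz_3 = 10.5
w_3 = 3
d_3 = 3
cx_4 = 11.5
cy_4 = 11.5
cz_4 = 11.5
cx_5 = 9.5
cy_5 = 10
cz_5 = 0.5
r_5 = 2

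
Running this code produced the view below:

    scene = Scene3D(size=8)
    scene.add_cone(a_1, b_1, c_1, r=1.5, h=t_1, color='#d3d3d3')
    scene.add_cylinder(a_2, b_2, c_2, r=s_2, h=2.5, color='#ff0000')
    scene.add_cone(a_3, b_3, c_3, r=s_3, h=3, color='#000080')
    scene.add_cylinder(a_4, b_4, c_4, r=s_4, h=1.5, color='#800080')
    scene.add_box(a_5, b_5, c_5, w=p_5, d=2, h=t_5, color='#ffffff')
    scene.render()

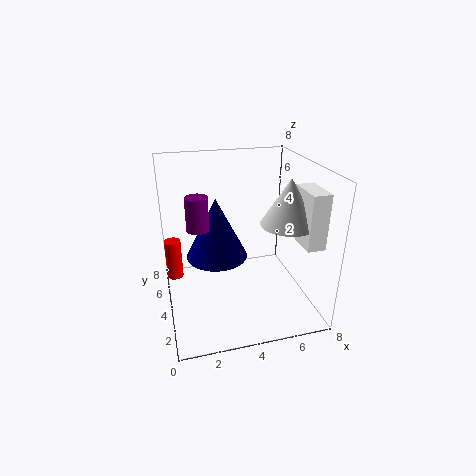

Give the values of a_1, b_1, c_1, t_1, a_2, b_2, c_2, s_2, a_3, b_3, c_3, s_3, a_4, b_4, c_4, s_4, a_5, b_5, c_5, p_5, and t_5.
a_1 = 6.5; b_1 = 3; c_1 = 5; t_1 = 2.5; a_2 = 0.5; b_2 = 6.5; c_2 = 0.5; s_2 = 0.5; a_3 = 2.5; b_3 = 2.5; c_3 = 4; s_3 = 1.5; a_4 = 1.5; b_4 = 1.5; c_4 = 6; s_4 = 0.5; a_5 = 7; b_5 = 1.5; c_5 = 4; p_5 = 1; t_5 = 3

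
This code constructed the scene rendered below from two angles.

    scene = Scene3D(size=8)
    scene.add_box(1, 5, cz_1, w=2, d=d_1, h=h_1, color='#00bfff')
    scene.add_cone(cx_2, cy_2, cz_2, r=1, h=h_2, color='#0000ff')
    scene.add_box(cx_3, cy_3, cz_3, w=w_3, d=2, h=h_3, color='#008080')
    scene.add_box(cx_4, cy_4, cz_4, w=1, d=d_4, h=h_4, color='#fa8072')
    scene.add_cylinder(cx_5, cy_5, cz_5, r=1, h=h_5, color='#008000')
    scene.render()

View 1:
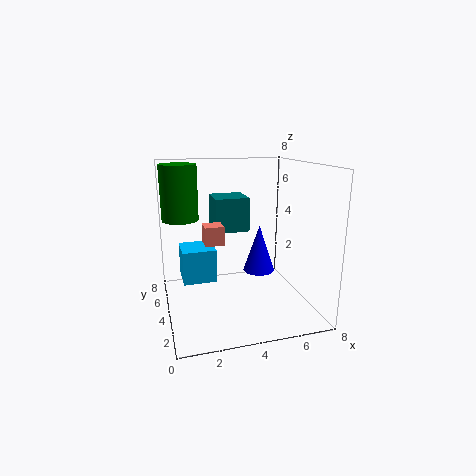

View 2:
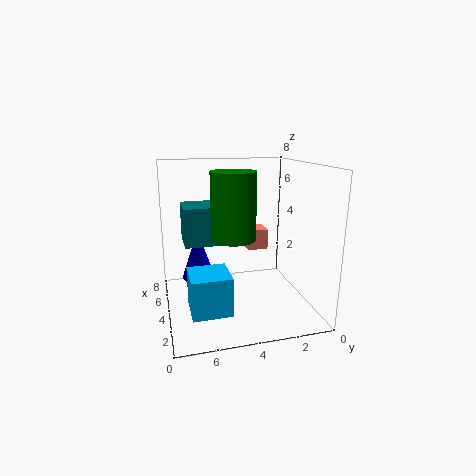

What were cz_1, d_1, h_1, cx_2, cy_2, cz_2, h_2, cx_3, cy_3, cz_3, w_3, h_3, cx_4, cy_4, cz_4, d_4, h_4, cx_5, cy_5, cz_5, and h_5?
cz_1 = 1
d_1 = 2
h_1 = 2
cx_2 = 6
cy_2 = 6
cz_2 = 1
h_2 = 3
cx_3 = 3
cy_3 = 5
cz_3 = 4
w_3 = 2
h_3 = 2
cx_4 = 2
cy_4 = 3
cz_4 = 4
d_4 = 1
h_4 = 1
cx_5 = 1
cy_5 = 5
cz_5 = 5
h_5 = 3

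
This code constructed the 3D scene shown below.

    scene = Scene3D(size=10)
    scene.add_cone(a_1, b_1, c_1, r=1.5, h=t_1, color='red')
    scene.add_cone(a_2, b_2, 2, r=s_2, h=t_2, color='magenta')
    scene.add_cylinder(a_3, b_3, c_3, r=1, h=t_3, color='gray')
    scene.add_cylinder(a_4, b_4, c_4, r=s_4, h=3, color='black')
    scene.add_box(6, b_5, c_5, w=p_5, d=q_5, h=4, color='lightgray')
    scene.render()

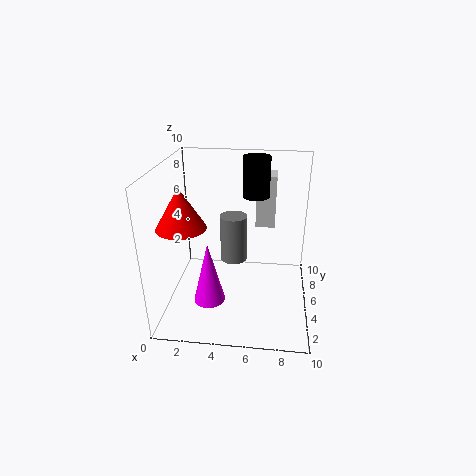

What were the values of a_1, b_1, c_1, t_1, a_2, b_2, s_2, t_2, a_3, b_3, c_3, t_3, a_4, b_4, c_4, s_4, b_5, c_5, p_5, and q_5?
a_1 = 2
b_1 = 2
c_1 = 7
t_1 = 2.5
a_2 = 3.5
b_2 = 2
s_2 = 1
t_2 = 4
a_3 = 4.5
b_3 = 6.5
c_3 = 2.5
t_3 = 3.5
a_4 = 6
b_4 = 8
c_4 = 7
s_4 = 1
b_5 = 8
c_5 = 4.5
p_5 = 1.5
q_5 = 2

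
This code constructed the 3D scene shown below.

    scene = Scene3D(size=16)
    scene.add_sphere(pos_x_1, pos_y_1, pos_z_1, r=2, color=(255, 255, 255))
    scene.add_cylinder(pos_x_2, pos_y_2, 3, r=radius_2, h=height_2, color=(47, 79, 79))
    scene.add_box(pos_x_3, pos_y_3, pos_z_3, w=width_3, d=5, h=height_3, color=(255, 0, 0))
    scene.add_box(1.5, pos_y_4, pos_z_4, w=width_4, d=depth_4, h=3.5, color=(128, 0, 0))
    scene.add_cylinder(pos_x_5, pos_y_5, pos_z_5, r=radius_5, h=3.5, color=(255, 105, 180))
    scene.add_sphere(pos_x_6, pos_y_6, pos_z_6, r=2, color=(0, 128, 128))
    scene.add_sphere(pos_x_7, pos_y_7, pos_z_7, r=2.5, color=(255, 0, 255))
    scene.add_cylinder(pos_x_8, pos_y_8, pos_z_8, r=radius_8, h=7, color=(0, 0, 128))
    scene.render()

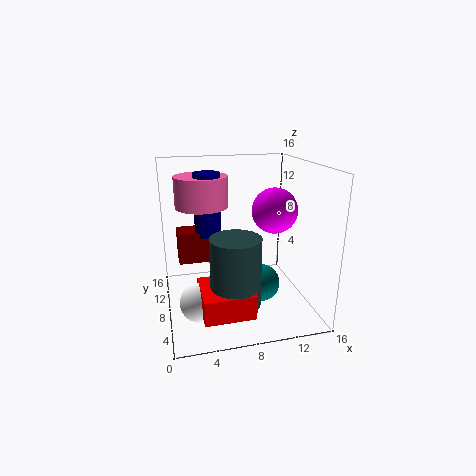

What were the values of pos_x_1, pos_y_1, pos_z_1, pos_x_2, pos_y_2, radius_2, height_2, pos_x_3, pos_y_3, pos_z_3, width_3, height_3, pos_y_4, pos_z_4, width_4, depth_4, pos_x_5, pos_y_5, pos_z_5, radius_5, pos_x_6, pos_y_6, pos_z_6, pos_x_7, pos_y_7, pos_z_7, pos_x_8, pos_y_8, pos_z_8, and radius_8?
pos_x_1 = 3; pos_y_1 = 4; pos_z_1 = 3; pos_x_2 = 6.5; pos_y_2 = 3; radius_2 = 2.5; height_2 = 7; pos_x_3 = 3; pos_y_3 = 0.5; pos_z_3 = 2.5; width_3 = 5; height_3 = 2.5; pos_y_4 = 9; pos_z_4 = 5; width_4 = 3.5; depth_4 = 3; pos_x_5 = 4.5; pos_y_5 = 11; pos_z_5 = 11; radius_5 = 3; pos_x_6 = 10; pos_y_6 = 5.5; pos_z_6 = 3.5; pos_x_7 = 12; pos_y_7 = 7.5; pos_z_7 = 11; pos_x_8 = 5; pos_y_8 = 10; pos_z_8 = 8; radius_8 = 1.5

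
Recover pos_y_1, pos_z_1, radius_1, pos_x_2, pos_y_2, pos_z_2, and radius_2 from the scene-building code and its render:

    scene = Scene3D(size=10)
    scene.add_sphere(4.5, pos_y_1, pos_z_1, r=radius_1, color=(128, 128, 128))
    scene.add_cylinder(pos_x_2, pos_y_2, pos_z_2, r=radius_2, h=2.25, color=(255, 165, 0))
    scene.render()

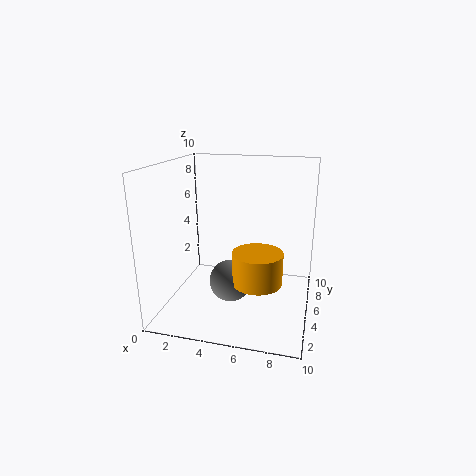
pos_y_1 = 4.75; pos_z_1 = 1.75; radius_1 = 1.5; pos_x_2 = 6.5; pos_y_2 = 4.5; pos_z_2 = 2; radius_2 = 1.75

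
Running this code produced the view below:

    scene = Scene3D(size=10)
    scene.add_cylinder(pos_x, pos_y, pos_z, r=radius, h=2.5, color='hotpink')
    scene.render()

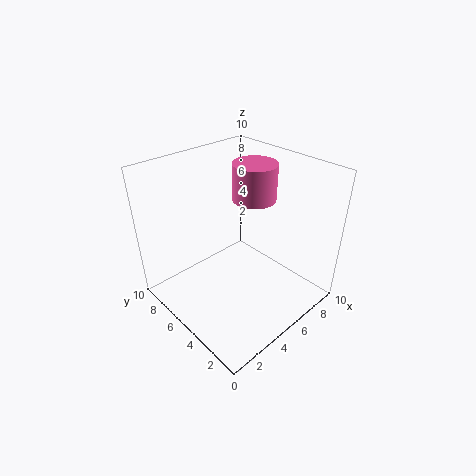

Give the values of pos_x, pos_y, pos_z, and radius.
pos_x = 6.5; pos_y = 5; pos_z = 7.5; radius = 1.5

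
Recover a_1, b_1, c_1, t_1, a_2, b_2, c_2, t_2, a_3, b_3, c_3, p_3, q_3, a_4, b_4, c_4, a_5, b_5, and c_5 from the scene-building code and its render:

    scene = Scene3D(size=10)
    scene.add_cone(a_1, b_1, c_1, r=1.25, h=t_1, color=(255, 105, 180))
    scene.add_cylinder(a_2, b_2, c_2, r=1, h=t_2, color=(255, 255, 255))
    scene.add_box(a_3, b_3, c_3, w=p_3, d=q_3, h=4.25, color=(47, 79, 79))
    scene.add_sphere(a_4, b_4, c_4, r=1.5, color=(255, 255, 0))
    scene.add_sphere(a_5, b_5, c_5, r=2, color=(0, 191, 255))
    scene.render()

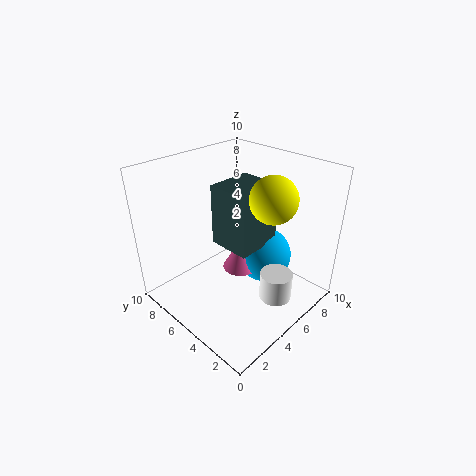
a_1 = 5.25, b_1 = 5, c_1 = 2.5, t_1 = 2.25, a_2 = 4.25, b_2 = 1, c_2 = 2.75, t_2 = 1.75, a_3 = 4, b_3 = 3.5, c_3 = 4.5, p_3 = 3.25, q_3 = 3, a_4 = 5.5, b_4 = 2.5, c_4 = 8.5, a_5 = 7, b_5 = 4.25, c_5 = 3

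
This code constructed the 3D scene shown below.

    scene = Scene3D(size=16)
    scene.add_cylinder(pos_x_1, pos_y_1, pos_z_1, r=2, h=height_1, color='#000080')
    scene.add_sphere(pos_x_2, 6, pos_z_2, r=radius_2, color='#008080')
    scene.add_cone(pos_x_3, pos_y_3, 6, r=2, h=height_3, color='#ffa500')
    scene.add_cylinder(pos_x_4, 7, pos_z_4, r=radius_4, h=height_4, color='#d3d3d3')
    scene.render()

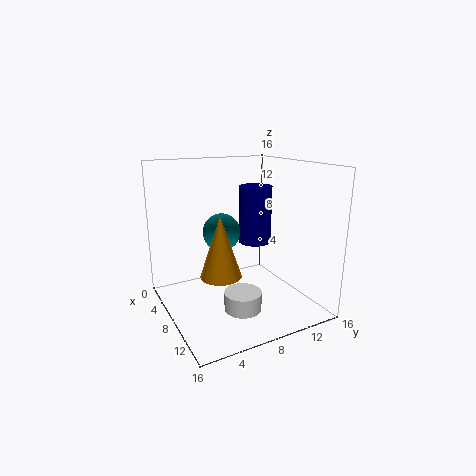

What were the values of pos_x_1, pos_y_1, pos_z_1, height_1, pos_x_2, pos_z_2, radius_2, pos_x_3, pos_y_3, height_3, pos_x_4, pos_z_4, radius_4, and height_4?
pos_x_1 = 5, pos_y_1 = 12, pos_z_1 = 6, height_1 = 7, pos_x_2 = 8, pos_z_2 = 9, radius_2 = 2, pos_x_3 = 12, pos_y_3 = 4, height_3 = 6, pos_x_4 = 11, pos_z_4 = 1, radius_4 = 2, height_4 = 2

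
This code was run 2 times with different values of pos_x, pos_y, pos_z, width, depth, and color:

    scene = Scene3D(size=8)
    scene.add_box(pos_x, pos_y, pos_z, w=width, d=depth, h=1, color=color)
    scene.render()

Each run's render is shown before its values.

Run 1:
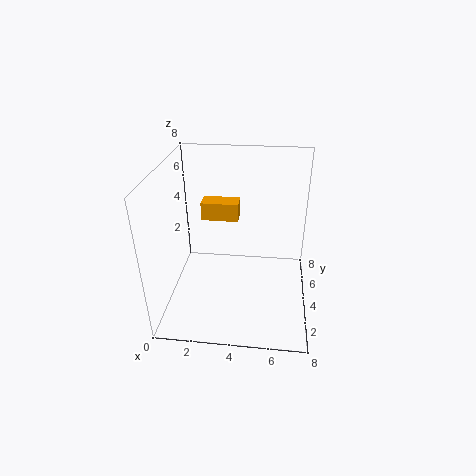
pos_x = 2, pos_y = 4, pos_z = 5, width = 2, depth = 1, color = 'orange'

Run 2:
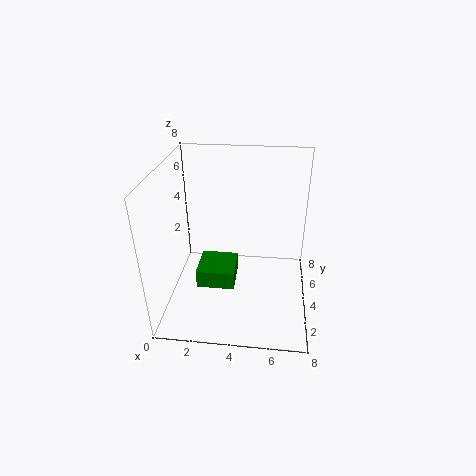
pos_x = 2, pos_y = 2, pos_z = 2, width = 2, depth = 2, color = 'green'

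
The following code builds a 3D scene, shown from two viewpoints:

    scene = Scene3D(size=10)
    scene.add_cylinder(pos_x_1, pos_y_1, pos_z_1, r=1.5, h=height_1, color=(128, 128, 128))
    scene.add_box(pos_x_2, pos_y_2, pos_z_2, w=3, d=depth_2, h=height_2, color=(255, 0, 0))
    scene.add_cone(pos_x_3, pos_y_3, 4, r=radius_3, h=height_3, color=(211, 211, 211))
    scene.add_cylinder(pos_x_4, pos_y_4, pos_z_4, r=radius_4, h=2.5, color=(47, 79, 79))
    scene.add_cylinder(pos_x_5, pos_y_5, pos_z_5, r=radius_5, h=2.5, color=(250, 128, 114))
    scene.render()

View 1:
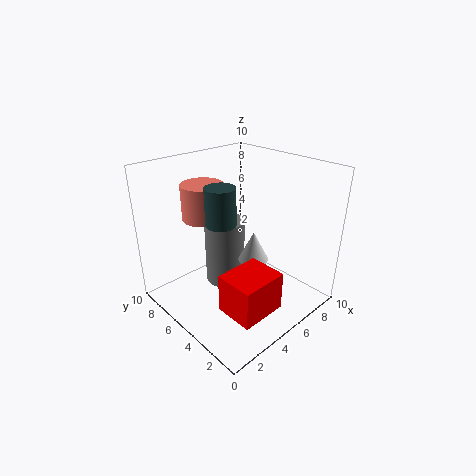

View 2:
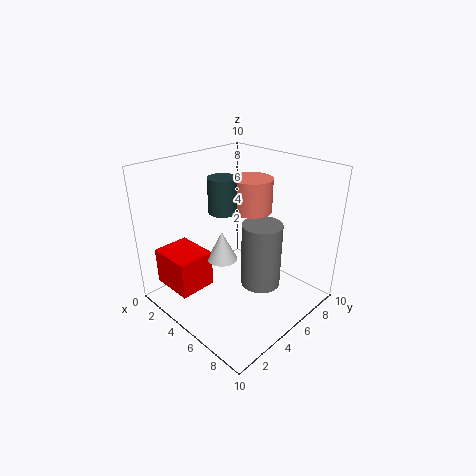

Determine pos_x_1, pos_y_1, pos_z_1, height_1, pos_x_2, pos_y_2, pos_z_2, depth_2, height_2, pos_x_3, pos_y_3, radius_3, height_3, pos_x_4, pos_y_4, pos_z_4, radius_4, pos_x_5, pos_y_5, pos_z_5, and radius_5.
pos_x_1 = 5.5; pos_y_1 = 7; pos_z_1 = 0.5; height_1 = 5; pos_x_2 = 1.5; pos_y_2 = 0.5; pos_z_2 = 2; depth_2 = 2.5; height_2 = 2.5; pos_x_3 = 5; pos_y_3 = 3.5; radius_3 = 1; height_3 = 2; pos_x_4 = 3.5; pos_y_4 = 5; pos_z_4 = 6.5; radius_4 = 1; pos_x_5 = 4; pos_y_5 = 7.5; pos_z_5 = 6; radius_5 = 1.5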